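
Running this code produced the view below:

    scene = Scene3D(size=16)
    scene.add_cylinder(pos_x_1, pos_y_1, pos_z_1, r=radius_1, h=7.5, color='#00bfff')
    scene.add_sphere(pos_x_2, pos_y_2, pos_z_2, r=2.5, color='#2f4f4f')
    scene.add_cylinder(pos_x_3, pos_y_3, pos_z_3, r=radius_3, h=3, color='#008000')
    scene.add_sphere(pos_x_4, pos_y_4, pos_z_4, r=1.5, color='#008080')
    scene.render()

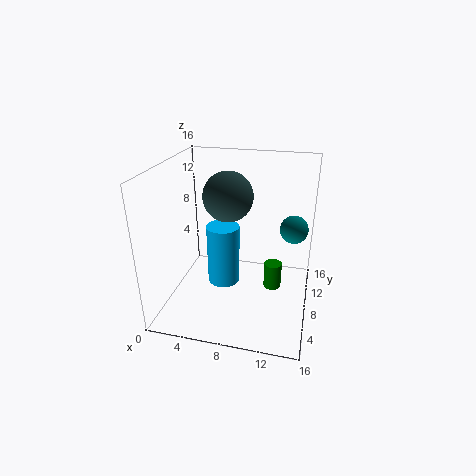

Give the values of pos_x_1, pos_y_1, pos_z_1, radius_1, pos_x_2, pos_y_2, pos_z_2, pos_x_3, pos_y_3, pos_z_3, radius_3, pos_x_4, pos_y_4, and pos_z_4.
pos_x_1 = 5.5
pos_y_1 = 10.5
pos_z_1 = 0.5
radius_1 = 2
pos_x_2 = 7.5
pos_y_2 = 6
pos_z_2 = 13.5
pos_x_3 = 12
pos_y_3 = 8.5
pos_z_3 = 2
radius_3 = 1
pos_x_4 = 14
pos_y_4 = 8.5
pos_z_4 = 9.5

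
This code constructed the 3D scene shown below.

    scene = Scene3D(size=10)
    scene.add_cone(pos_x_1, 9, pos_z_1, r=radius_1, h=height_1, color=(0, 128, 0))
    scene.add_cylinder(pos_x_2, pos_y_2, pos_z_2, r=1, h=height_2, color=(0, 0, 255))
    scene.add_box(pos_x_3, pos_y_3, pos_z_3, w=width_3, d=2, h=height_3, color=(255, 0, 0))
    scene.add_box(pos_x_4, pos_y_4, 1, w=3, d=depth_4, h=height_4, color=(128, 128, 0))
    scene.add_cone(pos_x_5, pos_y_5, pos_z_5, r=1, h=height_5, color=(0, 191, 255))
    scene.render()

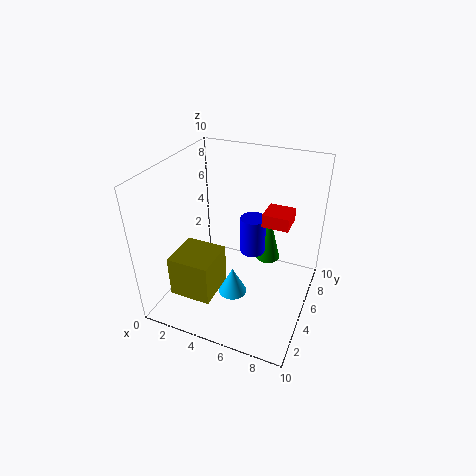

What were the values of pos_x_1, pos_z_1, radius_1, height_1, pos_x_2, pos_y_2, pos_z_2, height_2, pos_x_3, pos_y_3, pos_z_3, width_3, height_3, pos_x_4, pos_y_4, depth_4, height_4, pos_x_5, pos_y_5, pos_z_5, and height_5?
pos_x_1 = 6, pos_z_1 = 1, radius_1 = 1, height_1 = 4, pos_x_2 = 5, pos_y_2 = 8, pos_z_2 = 2, height_2 = 3, pos_x_3 = 6, pos_y_3 = 7, pos_z_3 = 5, width_3 = 2, height_3 = 1, pos_x_4 = 1, pos_y_4 = 2, depth_4 = 3, height_4 = 3, pos_x_5 = 5, pos_y_5 = 4, pos_z_5 = 1, height_5 = 2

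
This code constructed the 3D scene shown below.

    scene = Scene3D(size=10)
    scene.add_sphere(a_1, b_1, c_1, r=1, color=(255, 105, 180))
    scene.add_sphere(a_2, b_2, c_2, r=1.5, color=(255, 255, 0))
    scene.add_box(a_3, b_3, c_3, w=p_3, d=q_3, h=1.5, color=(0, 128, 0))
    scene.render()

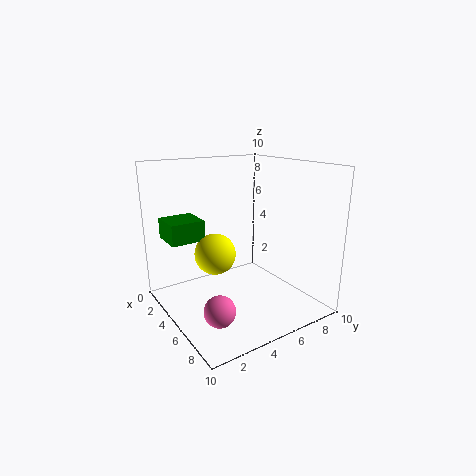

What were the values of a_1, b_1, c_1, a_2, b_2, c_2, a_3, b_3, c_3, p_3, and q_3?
a_1 = 7.5; b_1 = 2; c_1 = 1.5; a_2 = 3.5; b_2 = 4; c_2 = 3.5; a_3 = 0.5; b_3 = 1; c_3 = 4.5; p_3 = 2.5; q_3 = 2.5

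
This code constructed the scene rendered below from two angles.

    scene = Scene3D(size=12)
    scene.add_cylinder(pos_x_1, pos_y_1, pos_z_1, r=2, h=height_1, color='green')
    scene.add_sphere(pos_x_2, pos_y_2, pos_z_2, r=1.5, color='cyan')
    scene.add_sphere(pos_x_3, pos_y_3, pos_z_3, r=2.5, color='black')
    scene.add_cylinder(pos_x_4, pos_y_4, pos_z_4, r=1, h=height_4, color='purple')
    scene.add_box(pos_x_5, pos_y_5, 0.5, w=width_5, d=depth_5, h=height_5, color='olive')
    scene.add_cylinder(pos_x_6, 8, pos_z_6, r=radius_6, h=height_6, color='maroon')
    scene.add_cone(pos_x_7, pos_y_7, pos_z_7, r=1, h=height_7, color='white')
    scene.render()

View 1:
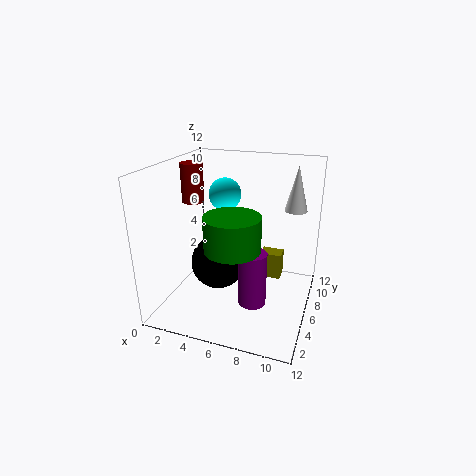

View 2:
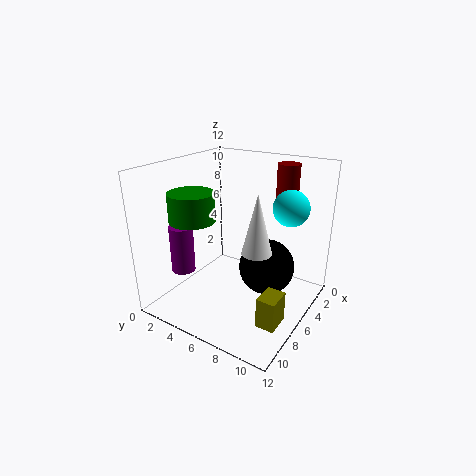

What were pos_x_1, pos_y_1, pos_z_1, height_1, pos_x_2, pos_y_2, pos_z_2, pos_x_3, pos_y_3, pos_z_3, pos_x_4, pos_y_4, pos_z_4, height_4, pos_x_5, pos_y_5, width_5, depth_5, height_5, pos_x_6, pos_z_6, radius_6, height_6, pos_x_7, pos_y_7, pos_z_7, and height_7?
pos_x_1 = 7, pos_y_1 = 2, pos_z_1 = 7, height_1 = 2.5, pos_x_2 = 3.5, pos_y_2 = 9.5, pos_z_2 = 8.5, pos_x_3 = 3.5, pos_y_3 = 7.5, pos_z_3 = 2.5, pos_x_4 = 8.5, pos_y_4 = 2, pos_z_4 = 3, height_4 = 4, pos_x_5 = 7, pos_y_5 = 9.5, width_5 = 2, depth_5 = 1.5, height_5 = 2.5, pos_x_6 = 1, pos_z_6 = 8, radius_6 = 1, height_6 = 3.5, pos_x_7 = 10, pos_y_7 = 10, pos_z_7 = 7.5, height_7 = 4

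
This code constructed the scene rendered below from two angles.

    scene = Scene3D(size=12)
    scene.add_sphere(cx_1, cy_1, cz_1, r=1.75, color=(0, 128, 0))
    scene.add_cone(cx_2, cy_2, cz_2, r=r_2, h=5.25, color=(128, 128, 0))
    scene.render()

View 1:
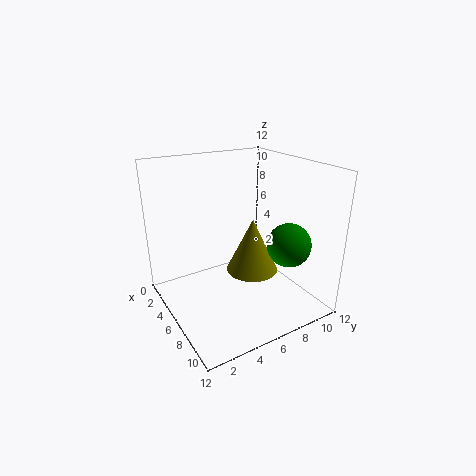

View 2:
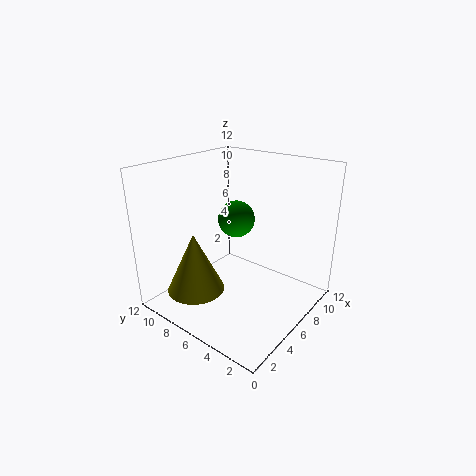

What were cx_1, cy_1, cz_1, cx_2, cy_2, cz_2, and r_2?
cx_1 = 9.25; cy_1 = 8.75; cz_1 = 6; cx_2 = 3.75; cy_2 = 9; cz_2 = 1; r_2 = 2.5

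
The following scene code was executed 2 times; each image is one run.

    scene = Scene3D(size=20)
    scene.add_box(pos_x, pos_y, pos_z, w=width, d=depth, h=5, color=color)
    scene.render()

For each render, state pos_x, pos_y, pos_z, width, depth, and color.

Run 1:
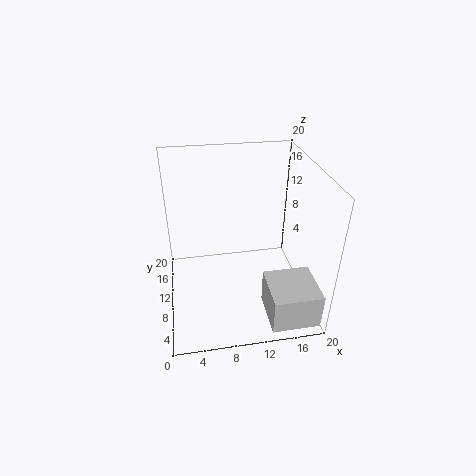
pos_x = 13; pos_y = 0.5; pos_z = 1; width = 6.5; depth = 6.5; color = 'lightgray'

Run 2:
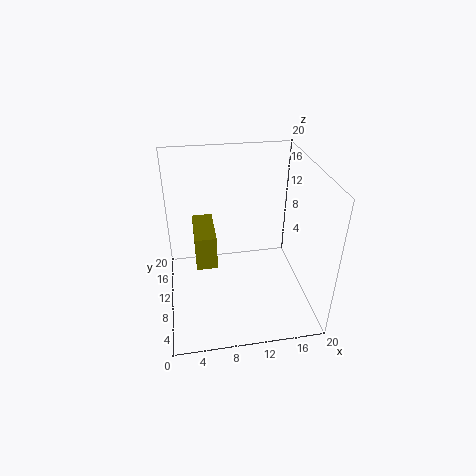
pos_x = 4; pos_y = 9.5; pos_z = 5.5; width = 3; depth = 7; color = 'olive'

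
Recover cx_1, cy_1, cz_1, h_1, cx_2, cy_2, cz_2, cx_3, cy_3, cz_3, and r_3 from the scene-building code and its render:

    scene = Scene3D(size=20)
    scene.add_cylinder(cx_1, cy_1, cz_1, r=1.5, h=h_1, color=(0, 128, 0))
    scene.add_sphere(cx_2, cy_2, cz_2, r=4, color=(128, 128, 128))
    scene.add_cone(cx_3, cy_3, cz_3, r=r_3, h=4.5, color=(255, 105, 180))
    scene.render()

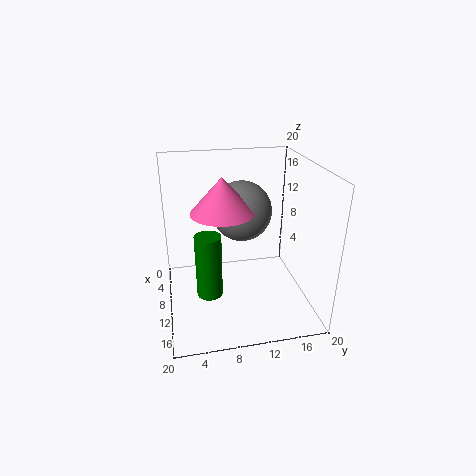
cx_1 = 17.5
cy_1 = 5
cz_1 = 7
h_1 = 7.5
cx_2 = 10
cy_2 = 10.5
cz_2 = 14
cx_3 = 12.5
cy_3 = 7.5
cz_3 = 15
r_3 = 4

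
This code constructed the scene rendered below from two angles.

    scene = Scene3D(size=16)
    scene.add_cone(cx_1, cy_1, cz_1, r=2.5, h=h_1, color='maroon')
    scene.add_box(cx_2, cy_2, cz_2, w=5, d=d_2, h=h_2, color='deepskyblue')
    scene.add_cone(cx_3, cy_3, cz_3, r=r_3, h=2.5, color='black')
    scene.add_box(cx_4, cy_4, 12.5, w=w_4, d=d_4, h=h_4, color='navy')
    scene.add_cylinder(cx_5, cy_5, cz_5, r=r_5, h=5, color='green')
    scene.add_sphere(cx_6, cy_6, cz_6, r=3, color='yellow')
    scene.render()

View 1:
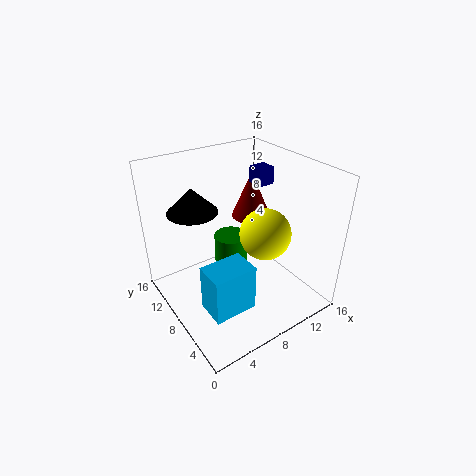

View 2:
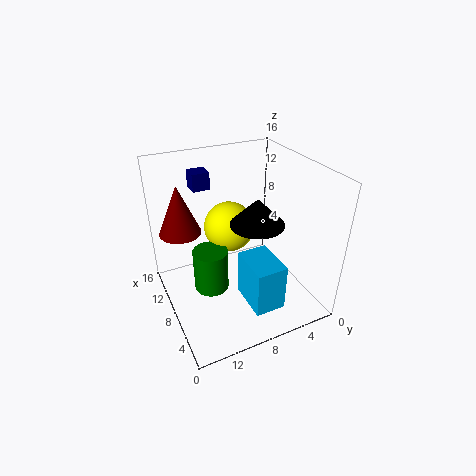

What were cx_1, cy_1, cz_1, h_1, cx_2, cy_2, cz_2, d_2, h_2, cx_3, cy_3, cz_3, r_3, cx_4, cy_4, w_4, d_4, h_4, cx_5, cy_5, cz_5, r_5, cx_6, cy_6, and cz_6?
cx_1 = 13.5, cy_1 = 13, cz_1 = 7, h_1 = 6, cx_2 = 3, cy_2 = 4.5, cz_2 = 0.5, d_2 = 3.5, h_2 = 5.5, cx_3 = 3, cy_3 = 8.5, cz_3 = 12.5, r_3 = 2.5, cx_4 = 12, cy_4 = 9.5, w_4 = 2, d_4 = 2, h_4 = 2, cx_5 = 9, cy_5 = 11, cz_5 = 1.5, r_5 = 2, cx_6 = 11.5, cy_6 = 7.5, cz_6 = 7.5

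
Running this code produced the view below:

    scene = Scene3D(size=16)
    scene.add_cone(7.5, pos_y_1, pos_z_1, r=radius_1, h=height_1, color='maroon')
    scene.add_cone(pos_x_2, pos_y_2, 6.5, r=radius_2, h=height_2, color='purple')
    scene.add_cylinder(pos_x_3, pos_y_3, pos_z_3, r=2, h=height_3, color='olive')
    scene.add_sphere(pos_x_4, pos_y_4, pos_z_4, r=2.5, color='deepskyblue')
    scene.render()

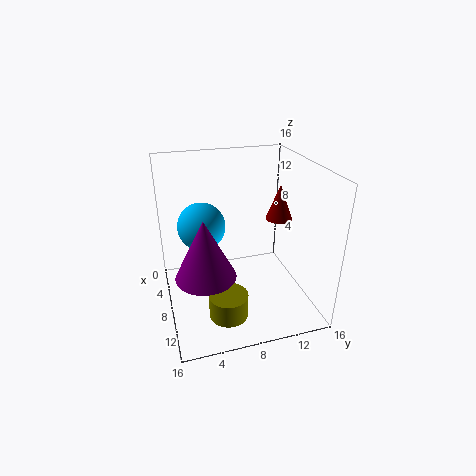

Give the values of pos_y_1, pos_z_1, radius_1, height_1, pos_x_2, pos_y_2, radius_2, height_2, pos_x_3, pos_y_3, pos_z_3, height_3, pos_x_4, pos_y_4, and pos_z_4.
pos_y_1 = 13
pos_z_1 = 9.5
radius_1 = 1.5
height_1 = 4
pos_x_2 = 12
pos_y_2 = 3.5
radius_2 = 3
height_2 = 6
pos_x_3 = 13
pos_y_3 = 5.5
pos_z_3 = 2
height_3 = 2.5
pos_x_4 = 8
pos_y_4 = 4
pos_z_4 = 10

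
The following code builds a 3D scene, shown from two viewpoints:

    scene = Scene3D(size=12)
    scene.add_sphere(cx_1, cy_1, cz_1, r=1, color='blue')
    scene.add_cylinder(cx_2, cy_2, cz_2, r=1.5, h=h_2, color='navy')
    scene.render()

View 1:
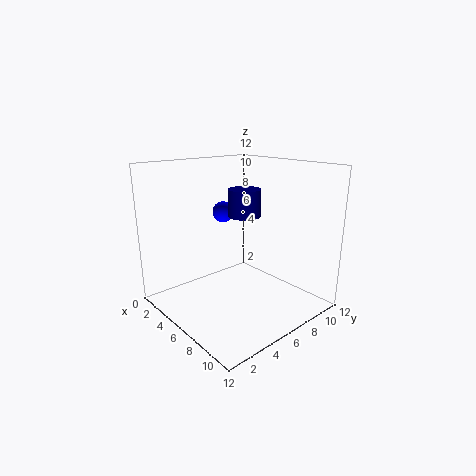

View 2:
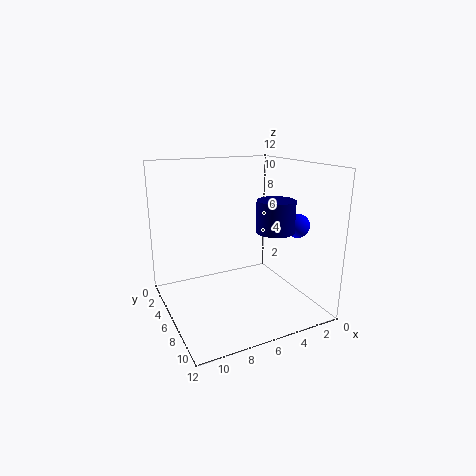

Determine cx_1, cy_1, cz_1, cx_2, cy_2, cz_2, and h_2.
cx_1 = 1.5
cy_1 = 8
cz_1 = 7
cx_2 = 4
cy_2 = 8.5
cz_2 = 7
h_2 = 2.5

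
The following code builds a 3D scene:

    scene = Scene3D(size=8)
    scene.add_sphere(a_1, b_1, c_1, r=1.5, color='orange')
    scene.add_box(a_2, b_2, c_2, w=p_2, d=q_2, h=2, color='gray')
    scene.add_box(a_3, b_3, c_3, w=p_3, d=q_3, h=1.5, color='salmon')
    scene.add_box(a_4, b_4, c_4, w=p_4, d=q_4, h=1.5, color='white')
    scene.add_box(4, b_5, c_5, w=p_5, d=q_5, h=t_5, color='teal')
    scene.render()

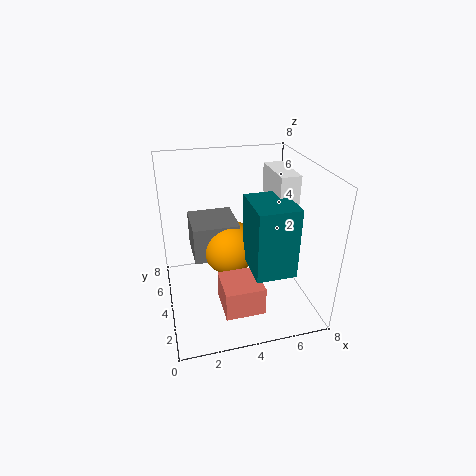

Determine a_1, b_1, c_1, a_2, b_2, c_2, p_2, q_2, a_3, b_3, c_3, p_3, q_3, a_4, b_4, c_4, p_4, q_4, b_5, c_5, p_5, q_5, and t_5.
a_1 = 3.5
b_1 = 4
c_1 = 3.5
a_2 = 1.5
b_2 = 3.5
c_2 = 3
p_2 = 2.5
q_2 = 2.5
a_3 = 2.5
b_3 = 0.5
c_3 = 1.5
p_3 = 2
q_3 = 2
a_4 = 5.5
b_4 = 2
c_4 = 6.5
p_4 = 1
q_4 = 2.5
b_5 = 0.5
c_5 = 3.5
p_5 = 2
q_5 = 2.5
t_5 = 3.5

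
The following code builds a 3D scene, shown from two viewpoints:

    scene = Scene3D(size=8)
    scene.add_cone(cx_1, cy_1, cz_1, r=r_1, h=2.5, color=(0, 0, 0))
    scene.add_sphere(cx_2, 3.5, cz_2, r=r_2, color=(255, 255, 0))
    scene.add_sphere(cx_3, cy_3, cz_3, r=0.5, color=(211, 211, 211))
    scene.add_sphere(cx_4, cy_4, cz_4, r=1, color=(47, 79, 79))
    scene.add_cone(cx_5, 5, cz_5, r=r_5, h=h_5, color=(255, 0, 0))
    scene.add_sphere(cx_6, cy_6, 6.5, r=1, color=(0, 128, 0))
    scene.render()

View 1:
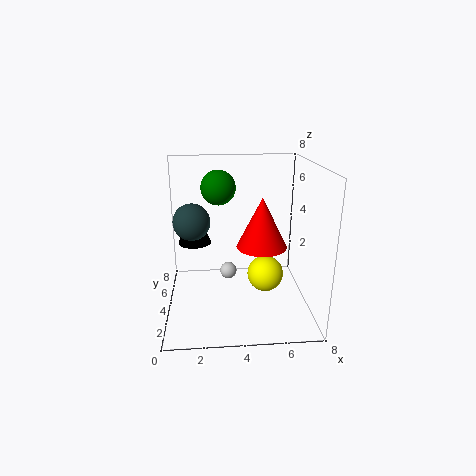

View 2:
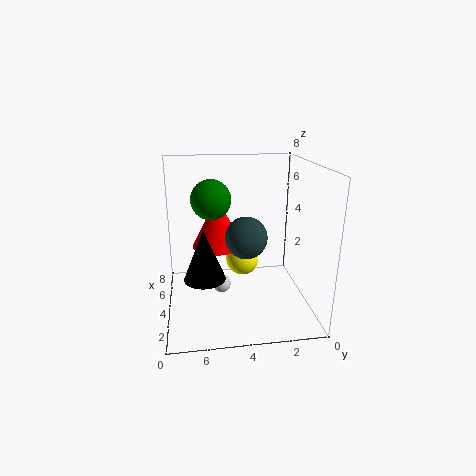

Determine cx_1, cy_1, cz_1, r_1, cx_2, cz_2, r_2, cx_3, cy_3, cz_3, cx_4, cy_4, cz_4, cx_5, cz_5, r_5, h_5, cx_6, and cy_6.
cx_1 = 1.5, cy_1 = 6, cz_1 = 3, r_1 = 1, cx_2 = 5.5, cz_2 = 2, r_2 = 1, cx_3 = 3.5, cy_3 = 5, cz_3 = 1.5, cx_4 = 1.5, cy_4 = 4, cz_4 = 5, cx_5 = 5.5, cz_5 = 3, r_5 = 1.5, h_5 = 3, cx_6 = 3, cy_6 = 5.5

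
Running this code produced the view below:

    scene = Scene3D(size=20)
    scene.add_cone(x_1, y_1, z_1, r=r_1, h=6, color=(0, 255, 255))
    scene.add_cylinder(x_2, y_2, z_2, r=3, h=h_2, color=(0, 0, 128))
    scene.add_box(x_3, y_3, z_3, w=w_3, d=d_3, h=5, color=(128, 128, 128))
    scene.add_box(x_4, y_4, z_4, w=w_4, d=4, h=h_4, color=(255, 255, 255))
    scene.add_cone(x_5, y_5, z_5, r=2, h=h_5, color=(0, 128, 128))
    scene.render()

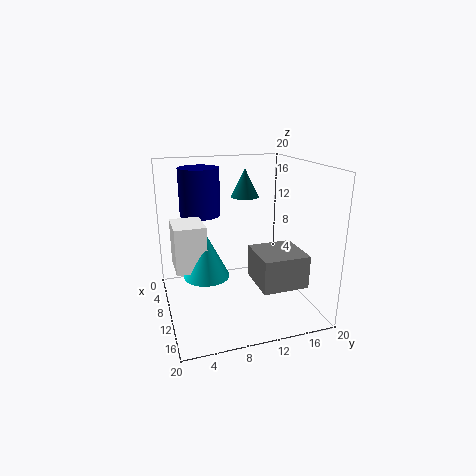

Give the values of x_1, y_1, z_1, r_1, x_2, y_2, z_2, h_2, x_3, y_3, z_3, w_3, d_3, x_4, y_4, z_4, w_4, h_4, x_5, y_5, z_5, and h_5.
x_1 = 12; y_1 = 5; z_1 = 6; r_1 = 3; x_2 = 4; y_2 = 6; z_2 = 12; h_2 = 7; x_3 = 6; y_3 = 13; z_3 = 2; w_3 = 7; d_3 = 7; x_4 = 8; y_4 = 1; z_4 = 7; w_4 = 5; h_4 = 6; x_5 = 7; y_5 = 12; z_5 = 15; h_5 = 4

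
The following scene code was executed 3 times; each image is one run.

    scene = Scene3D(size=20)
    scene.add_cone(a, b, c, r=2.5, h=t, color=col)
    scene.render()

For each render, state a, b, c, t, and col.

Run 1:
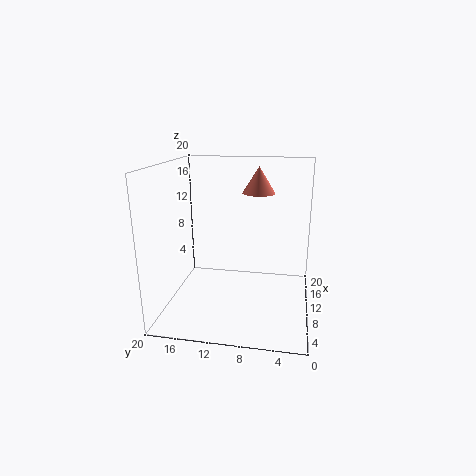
a = 16.5
b = 8
c = 15
t = 4
col = 'salmon'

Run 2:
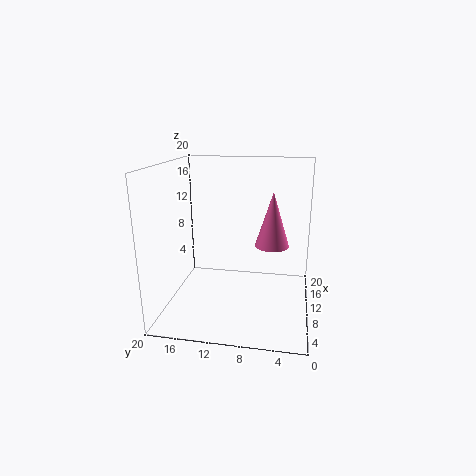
a = 13
b = 5.5
c = 8
t = 8
col = 'hotpink'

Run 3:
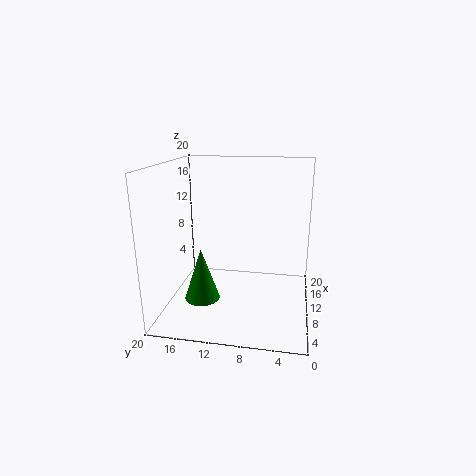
a = 8.5
b = 15
c = 1
t = 7.5
col = 'green'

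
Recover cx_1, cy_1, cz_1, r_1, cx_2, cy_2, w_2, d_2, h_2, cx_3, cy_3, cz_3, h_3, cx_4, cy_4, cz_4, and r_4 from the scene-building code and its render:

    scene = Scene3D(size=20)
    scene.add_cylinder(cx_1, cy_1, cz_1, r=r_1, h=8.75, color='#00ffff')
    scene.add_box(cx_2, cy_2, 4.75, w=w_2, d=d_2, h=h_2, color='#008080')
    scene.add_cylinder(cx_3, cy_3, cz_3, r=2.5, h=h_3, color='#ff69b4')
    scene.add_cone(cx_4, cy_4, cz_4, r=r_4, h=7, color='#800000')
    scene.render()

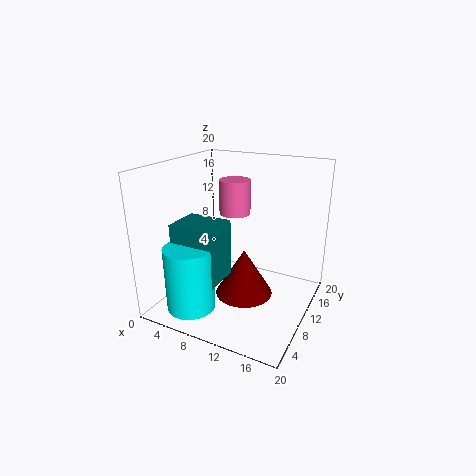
cx_1 = 6; cy_1 = 3.75; cz_1 = 1.5; r_1 = 3.25; cx_2 = 3; cy_2 = 4; w_2 = 6.25; d_2 = 5.25; h_2 = 8; cx_3 = 5.75; cy_3 = 17.25; cz_3 = 10.75; h_3 = 5.5; cx_4 = 10.25; cy_4 = 11.5; cz_4 = 0.5; r_4 = 4.25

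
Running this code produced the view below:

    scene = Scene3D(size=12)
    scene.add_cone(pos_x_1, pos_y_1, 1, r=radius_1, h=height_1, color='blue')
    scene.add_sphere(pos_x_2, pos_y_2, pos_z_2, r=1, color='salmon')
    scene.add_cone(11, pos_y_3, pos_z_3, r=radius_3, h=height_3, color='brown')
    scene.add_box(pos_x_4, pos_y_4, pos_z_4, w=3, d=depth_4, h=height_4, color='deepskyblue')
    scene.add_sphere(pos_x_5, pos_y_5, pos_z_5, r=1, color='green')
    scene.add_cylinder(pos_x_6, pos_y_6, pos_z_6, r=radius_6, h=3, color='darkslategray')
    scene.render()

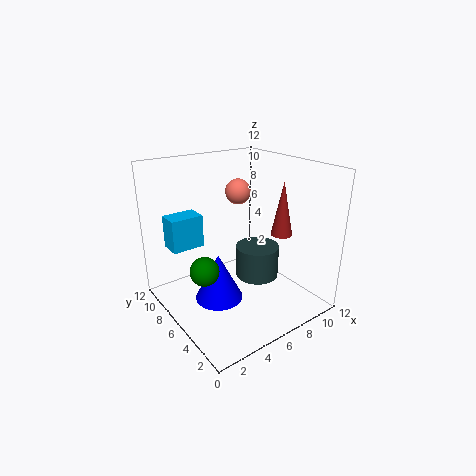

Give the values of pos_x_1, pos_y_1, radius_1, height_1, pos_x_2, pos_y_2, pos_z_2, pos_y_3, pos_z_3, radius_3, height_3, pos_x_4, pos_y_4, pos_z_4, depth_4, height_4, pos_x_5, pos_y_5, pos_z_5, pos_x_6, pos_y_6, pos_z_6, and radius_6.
pos_x_1 = 4
pos_y_1 = 6
radius_1 = 2
height_1 = 4
pos_x_2 = 6
pos_y_2 = 6
pos_z_2 = 10
pos_y_3 = 6
pos_z_3 = 5
radius_3 = 1
height_3 = 5
pos_x_4 = 2
pos_y_4 = 10
pos_z_4 = 4
depth_4 = 2
height_4 = 3
pos_x_5 = 1
pos_y_5 = 3
pos_z_5 = 6
pos_x_6 = 9
pos_y_6 = 7
pos_z_6 = 1
radius_6 = 2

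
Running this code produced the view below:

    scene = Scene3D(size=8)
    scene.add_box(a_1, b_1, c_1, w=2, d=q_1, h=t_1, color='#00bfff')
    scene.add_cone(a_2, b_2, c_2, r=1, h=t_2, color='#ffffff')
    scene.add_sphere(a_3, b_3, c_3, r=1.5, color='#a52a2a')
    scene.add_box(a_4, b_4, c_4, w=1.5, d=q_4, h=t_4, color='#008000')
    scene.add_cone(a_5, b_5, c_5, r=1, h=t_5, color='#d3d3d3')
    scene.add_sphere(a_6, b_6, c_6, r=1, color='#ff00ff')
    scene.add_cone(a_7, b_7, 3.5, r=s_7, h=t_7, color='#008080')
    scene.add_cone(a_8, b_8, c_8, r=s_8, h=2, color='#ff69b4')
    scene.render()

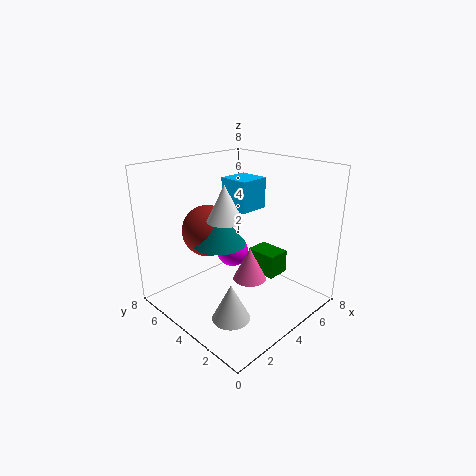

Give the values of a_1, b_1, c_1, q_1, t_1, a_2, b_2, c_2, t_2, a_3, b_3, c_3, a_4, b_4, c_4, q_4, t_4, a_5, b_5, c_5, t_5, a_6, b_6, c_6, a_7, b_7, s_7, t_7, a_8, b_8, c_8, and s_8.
a_1 = 6; b_1 = 5.5; c_1 = 4.5; q_1 = 2; t_1 = 2; a_2 = 3.5; b_2 = 4.5; c_2 = 5; t_2 = 2; a_3 = 3.5; b_3 = 6; c_3 = 4; a_4 = 6.5; b_4 = 3.5; c_4 = 0.5; q_4 = 2; t_4 = 1.5; a_5 = 2; b_5 = 2.5; c_5 = 0.5; t_5 = 2; a_6 = 5.5; b_6 = 6; c_6 = 2; a_7 = 3.5; b_7 = 5; s_7 = 1.5; t_7 = 2; a_8 = 5; b_8 = 4; c_8 = 1; s_8 = 1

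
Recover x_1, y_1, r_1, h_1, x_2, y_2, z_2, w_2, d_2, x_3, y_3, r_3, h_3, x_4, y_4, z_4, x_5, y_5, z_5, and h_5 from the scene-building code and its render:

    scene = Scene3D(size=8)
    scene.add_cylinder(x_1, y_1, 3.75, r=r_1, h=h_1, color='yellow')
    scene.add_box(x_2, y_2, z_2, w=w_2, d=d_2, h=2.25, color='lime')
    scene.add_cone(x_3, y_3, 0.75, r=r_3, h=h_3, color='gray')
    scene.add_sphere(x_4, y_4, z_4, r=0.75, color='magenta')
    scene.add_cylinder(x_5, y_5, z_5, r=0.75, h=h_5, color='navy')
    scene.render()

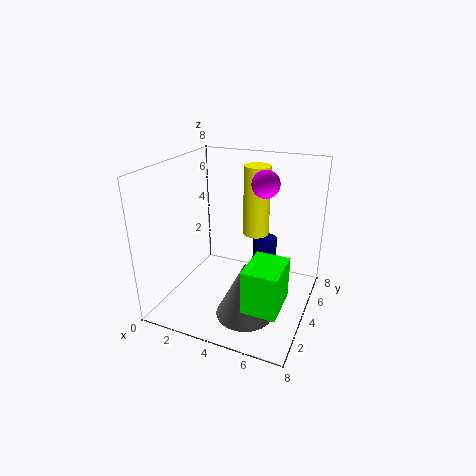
x_1 = 4.5; y_1 = 5.5; r_1 = 0.75; h_1 = 4; x_2 = 5.5; y_2 = 0.75; z_2 = 1.75; w_2 = 1.75; d_2 = 2.25; x_3 = 5.25; y_3 = 2; r_3 = 1.5; h_3 = 3; x_4 = 5.25; y_4 = 4.75; z_4 = 7; x_5 = 4.75; y_5 = 6.5; z_5 = 1.25; h_5 = 1.75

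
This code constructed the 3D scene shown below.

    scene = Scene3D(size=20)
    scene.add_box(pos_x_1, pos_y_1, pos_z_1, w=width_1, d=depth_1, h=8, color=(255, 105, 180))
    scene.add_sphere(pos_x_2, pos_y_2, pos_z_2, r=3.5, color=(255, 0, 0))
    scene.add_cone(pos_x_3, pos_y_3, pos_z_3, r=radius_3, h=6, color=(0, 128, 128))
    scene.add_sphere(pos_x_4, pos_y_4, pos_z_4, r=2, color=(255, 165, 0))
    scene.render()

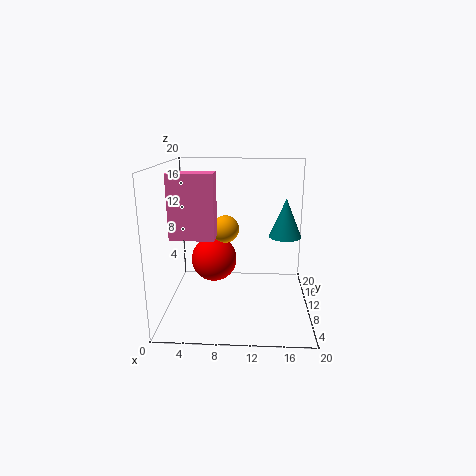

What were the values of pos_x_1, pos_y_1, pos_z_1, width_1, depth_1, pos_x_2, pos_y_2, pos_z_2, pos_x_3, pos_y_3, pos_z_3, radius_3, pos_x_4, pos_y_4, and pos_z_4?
pos_x_1 = 2, pos_y_1 = 4, pos_z_1 = 11.5, width_1 = 5.5, depth_1 = 3, pos_x_2 = 6, pos_y_2 = 14.5, pos_z_2 = 5, pos_x_3 = 17, pos_y_3 = 15.5, pos_z_3 = 8.5, radius_3 = 2.5, pos_x_4 = 8, pos_y_4 = 12.5, pos_z_4 = 10.5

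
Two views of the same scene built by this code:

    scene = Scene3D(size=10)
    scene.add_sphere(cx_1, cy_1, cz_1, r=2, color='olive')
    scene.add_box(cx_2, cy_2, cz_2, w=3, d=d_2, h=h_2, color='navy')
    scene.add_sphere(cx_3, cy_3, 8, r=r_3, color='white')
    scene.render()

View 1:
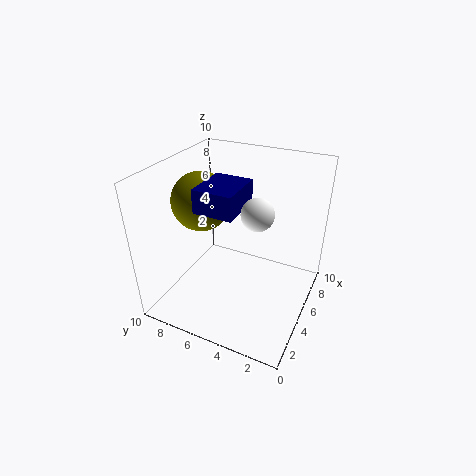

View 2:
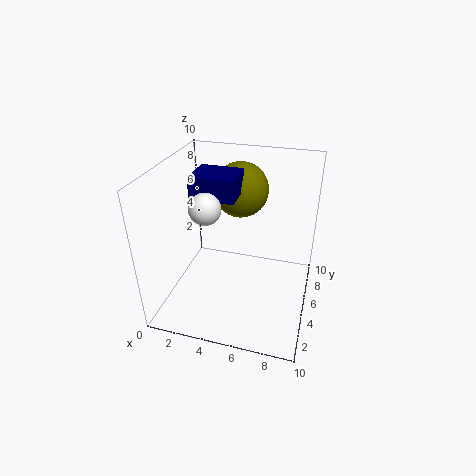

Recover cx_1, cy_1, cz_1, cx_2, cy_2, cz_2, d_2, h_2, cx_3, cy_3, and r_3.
cx_1 = 4.5, cy_1 = 7.5, cz_1 = 7.5, cx_2 = 2, cy_2 = 4, cz_2 = 8, d_2 = 2.5, h_2 = 1.5, cx_3 = 3.5, cy_3 = 3, r_3 = 1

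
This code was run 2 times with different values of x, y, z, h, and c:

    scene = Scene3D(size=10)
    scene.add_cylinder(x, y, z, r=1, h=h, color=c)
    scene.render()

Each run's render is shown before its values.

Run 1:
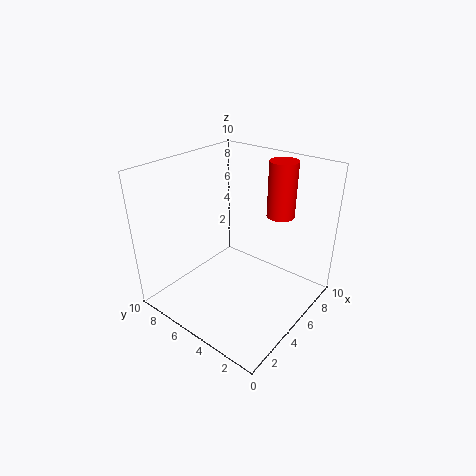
x = 8
y = 3.5
z = 6
h = 4
c = 'red'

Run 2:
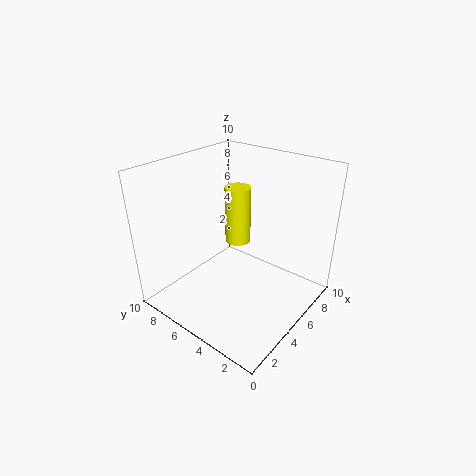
x = 7.5
y = 7
z = 3
h = 4.5
c = 'yellow'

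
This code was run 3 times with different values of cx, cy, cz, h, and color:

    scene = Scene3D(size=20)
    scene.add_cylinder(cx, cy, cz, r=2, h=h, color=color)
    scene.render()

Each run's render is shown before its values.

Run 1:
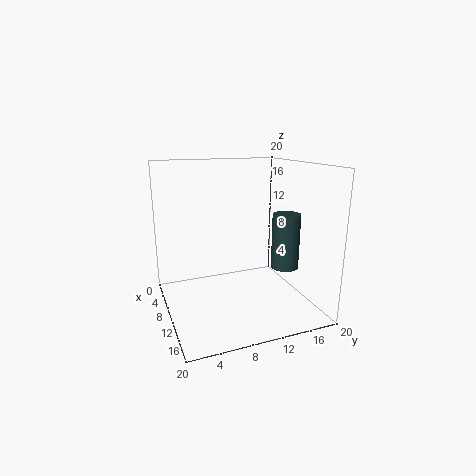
cx = 11, cy = 17, cz = 5, h = 8, color = 'darkslategray'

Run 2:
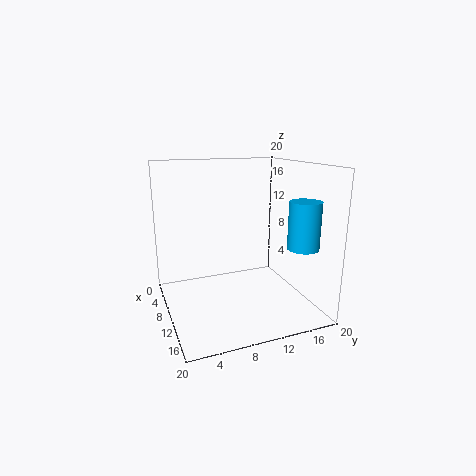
cx = 17, cy = 16, cz = 10, h = 6, color = 'deepskyblue'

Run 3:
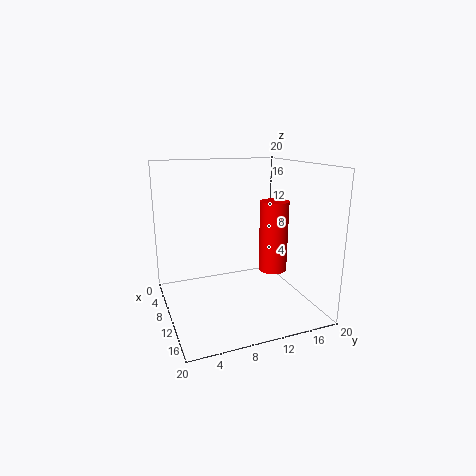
cx = 11, cy = 15, cz = 5, h = 10, color = 'red'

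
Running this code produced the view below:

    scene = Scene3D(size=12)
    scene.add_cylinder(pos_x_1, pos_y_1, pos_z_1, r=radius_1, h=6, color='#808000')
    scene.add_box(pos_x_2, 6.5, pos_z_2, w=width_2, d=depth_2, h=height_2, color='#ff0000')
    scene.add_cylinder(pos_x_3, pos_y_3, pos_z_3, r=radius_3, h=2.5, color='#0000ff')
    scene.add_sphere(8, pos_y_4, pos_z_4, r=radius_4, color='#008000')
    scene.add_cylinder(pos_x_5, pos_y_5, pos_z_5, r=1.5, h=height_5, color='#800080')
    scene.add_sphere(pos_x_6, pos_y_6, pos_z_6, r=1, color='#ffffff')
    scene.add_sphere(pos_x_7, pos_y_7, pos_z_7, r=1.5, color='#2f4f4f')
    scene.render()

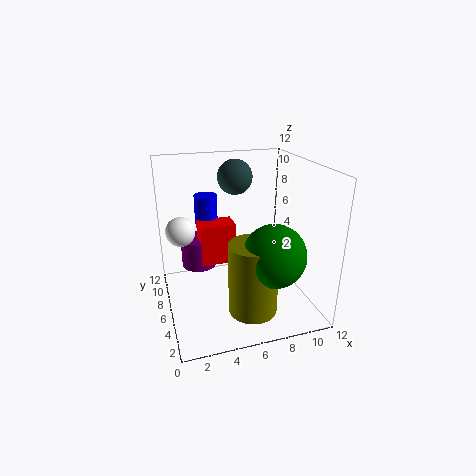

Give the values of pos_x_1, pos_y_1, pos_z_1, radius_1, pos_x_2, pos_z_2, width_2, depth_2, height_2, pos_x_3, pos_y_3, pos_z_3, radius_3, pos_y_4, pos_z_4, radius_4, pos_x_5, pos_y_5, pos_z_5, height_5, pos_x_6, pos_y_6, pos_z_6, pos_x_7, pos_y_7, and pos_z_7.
pos_x_1 = 6.5
pos_y_1 = 3.5
pos_z_1 = 0.5
radius_1 = 2
pos_x_2 = 3
pos_z_2 = 3.5
width_2 = 3
depth_2 = 2
height_2 = 3.5
pos_x_3 = 4
pos_y_3 = 9
pos_z_3 = 6.5
radius_3 = 1
pos_y_4 = 3
pos_z_4 = 5.5
radius_4 = 2.5
pos_x_5 = 3
pos_y_5 = 8
pos_z_5 = 3
height_5 = 2.5
pos_x_6 = 1
pos_y_6 = 3
pos_z_6 = 8.5
pos_x_7 = 6.5
pos_y_7 = 8.5
pos_z_7 = 10.5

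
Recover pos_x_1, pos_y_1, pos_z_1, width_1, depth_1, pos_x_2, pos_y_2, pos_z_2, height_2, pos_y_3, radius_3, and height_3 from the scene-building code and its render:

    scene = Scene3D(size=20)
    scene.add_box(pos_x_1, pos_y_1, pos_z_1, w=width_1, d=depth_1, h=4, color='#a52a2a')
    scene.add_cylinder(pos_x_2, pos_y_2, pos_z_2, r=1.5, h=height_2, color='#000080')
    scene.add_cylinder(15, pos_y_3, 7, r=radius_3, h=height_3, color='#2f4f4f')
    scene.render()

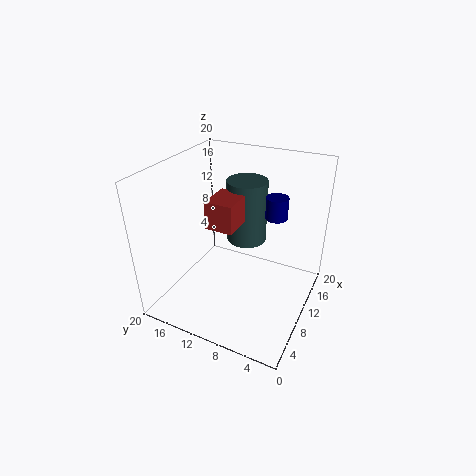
pos_x_1 = 8; pos_y_1 = 10; pos_z_1 = 11.5; width_1 = 5; depth_1 = 4; pos_x_2 = 12.5; pos_y_2 = 5.5; pos_z_2 = 13; height_2 = 3; pos_y_3 = 11; radius_3 = 3; height_3 = 9.5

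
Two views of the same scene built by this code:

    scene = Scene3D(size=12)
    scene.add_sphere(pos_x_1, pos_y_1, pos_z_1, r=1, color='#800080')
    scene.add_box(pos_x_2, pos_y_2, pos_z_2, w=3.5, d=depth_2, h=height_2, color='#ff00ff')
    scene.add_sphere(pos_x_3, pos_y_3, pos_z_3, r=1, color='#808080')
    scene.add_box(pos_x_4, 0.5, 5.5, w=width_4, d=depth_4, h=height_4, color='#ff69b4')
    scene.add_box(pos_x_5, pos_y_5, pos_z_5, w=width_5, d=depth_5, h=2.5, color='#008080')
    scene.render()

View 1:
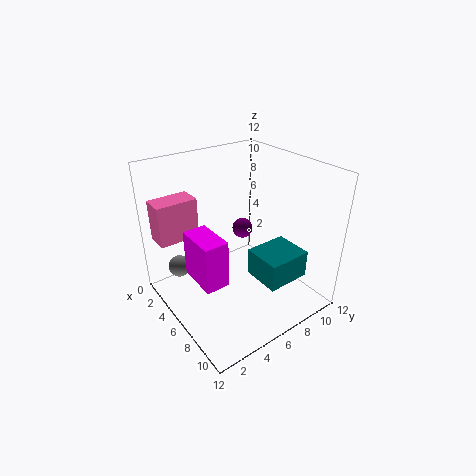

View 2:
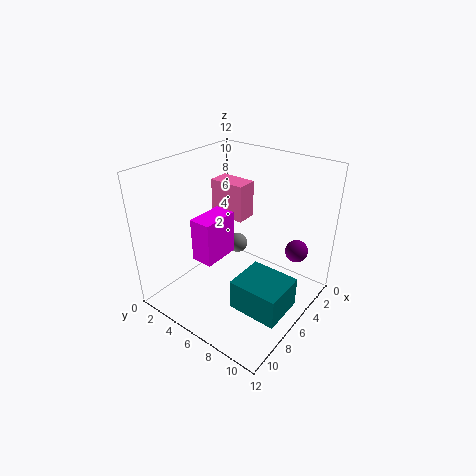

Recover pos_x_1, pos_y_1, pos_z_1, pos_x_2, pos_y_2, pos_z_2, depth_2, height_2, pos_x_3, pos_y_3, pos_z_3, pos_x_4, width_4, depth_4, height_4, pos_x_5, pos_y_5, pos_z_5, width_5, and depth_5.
pos_x_1 = 2
pos_y_1 = 9.5
pos_z_1 = 4
pos_x_2 = 4
pos_y_2 = 2
pos_z_2 = 3
depth_2 = 2
height_2 = 4
pos_x_3 = 1.5
pos_y_3 = 2.5
pos_z_3 = 2
pos_x_4 = 1
width_4 = 2
depth_4 = 3.5
height_4 = 3.5
pos_x_5 = 5.5
pos_y_5 = 7.5
pos_z_5 = 1.5
width_5 = 3.5
depth_5 = 4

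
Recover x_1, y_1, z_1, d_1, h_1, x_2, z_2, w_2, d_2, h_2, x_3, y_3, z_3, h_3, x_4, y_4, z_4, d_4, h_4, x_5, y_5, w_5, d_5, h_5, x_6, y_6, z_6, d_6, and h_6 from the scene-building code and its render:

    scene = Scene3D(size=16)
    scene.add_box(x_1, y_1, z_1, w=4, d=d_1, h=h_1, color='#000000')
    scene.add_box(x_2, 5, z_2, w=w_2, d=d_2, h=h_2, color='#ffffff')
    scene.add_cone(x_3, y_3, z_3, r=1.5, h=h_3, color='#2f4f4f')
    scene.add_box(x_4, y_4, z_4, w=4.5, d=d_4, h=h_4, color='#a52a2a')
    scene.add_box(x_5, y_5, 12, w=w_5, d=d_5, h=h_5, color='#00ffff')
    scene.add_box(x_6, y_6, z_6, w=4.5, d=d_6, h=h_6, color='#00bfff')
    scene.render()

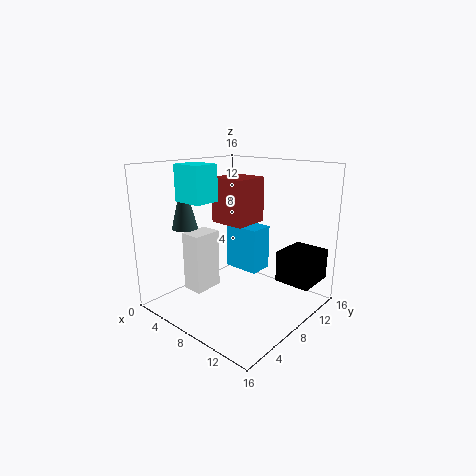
x_1 = 11.5, y_1 = 10.5, z_1 = 3, d_1 = 4.5, h_1 = 3.5, x_2 = 2, z_2 = 1, w_2 = 2.5, d_2 = 3.5, h_2 = 7, x_3 = 2, y_3 = 5.5, z_3 = 8.5, h_3 = 6, x_4 = 2.5, y_4 = 9.5, z_4 = 8.5, d_4 = 4.5, h_4 = 5.5, x_5 = 2.5, y_5 = 4, w_5 = 3.5, d_5 = 3, h_5 = 4, x_6 = 3.5, y_6 = 11, z_6 = 2.5, d_6 = 3, h_6 = 5.5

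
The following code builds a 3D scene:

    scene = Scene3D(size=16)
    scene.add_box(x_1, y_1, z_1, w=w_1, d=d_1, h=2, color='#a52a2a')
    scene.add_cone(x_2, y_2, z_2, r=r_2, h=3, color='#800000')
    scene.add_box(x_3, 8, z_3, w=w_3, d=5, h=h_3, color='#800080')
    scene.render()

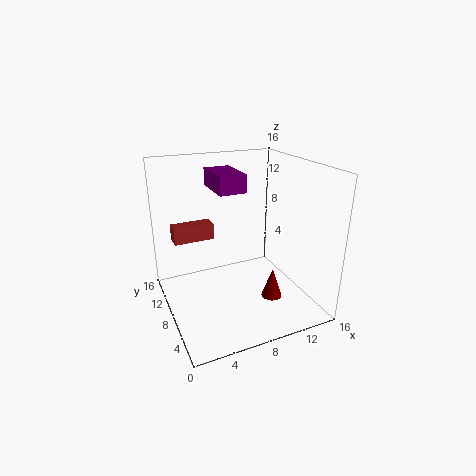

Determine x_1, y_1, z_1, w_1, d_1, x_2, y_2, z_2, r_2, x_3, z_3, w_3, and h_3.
x_1 = 2; y_1 = 13; z_1 = 6; w_1 = 5; d_1 = 2; x_2 = 9; y_2 = 2; z_2 = 4; r_2 = 1; x_3 = 6; z_3 = 13; w_3 = 3; h_3 = 2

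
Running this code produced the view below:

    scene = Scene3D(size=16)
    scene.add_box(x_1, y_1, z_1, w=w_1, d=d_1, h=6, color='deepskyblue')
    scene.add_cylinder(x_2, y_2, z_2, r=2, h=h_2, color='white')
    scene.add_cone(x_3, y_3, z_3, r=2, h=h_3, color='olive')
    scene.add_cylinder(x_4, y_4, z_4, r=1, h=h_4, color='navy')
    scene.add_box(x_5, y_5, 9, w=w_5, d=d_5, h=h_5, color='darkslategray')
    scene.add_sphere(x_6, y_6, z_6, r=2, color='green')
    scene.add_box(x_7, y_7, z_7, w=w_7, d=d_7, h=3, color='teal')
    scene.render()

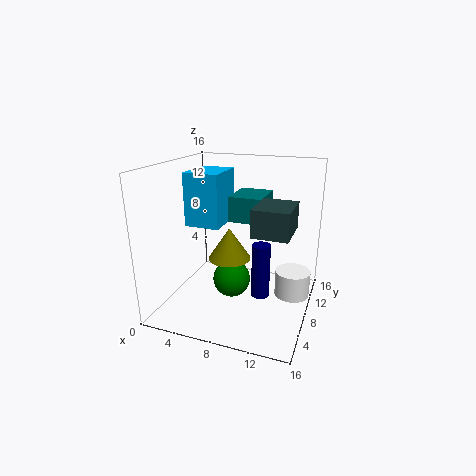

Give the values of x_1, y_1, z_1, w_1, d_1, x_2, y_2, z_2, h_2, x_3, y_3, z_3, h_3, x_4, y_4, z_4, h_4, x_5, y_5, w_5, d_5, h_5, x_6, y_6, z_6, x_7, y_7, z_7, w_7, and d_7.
x_1 = 2
y_1 = 7
z_1 = 9
w_1 = 4
d_1 = 5
x_2 = 14
y_2 = 10
z_2 = 1
h_2 = 3
x_3 = 9
y_3 = 3
z_3 = 8
h_3 = 3
x_4 = 11
y_4 = 7
z_4 = 2
h_4 = 6
x_5 = 10
y_5 = 6
w_5 = 4
d_5 = 5
h_5 = 3
x_6 = 8
y_6 = 6
z_6 = 4
x_7 = 6
y_7 = 10
z_7 = 9
w_7 = 4
d_7 = 5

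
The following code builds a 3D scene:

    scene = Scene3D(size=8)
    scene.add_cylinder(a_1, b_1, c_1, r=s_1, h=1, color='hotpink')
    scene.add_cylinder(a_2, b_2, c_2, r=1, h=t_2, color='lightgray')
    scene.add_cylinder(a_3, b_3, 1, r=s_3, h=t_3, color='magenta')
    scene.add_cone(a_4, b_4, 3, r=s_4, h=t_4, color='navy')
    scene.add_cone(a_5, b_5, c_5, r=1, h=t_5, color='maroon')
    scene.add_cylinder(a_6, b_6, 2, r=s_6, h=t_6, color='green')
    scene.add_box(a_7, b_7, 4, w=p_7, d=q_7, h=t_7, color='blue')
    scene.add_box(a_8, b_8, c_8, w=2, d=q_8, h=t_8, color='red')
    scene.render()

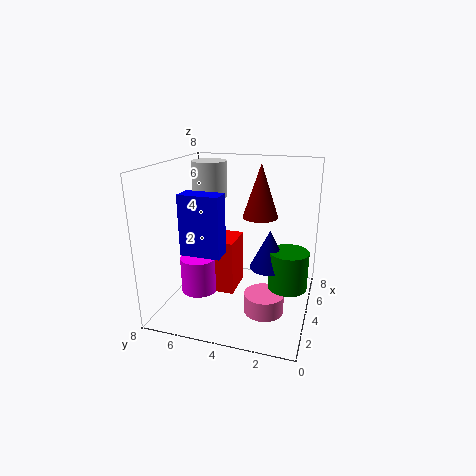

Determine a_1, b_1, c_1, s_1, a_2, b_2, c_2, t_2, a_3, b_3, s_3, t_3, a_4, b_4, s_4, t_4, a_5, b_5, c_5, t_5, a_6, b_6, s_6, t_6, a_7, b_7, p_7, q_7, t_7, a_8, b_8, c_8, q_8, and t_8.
a_1 = 2, b_1 = 2, c_1 = 1, s_1 = 1, a_2 = 5, b_2 = 6, c_2 = 6, t_2 = 2, a_3 = 3, b_3 = 6, s_3 = 1, t_3 = 2, a_4 = 3, b_4 = 2, s_4 = 1, t_4 = 2, a_5 = 5, b_5 = 3, c_5 = 5, t_5 = 3, a_6 = 3, b_6 = 1, s_6 = 1, t_6 = 2, a_7 = 1, b_7 = 4, p_7 = 1, q_7 = 2, t_7 = 3, a_8 = 3, b_8 = 4, c_8 = 1, q_8 = 2, t_8 = 3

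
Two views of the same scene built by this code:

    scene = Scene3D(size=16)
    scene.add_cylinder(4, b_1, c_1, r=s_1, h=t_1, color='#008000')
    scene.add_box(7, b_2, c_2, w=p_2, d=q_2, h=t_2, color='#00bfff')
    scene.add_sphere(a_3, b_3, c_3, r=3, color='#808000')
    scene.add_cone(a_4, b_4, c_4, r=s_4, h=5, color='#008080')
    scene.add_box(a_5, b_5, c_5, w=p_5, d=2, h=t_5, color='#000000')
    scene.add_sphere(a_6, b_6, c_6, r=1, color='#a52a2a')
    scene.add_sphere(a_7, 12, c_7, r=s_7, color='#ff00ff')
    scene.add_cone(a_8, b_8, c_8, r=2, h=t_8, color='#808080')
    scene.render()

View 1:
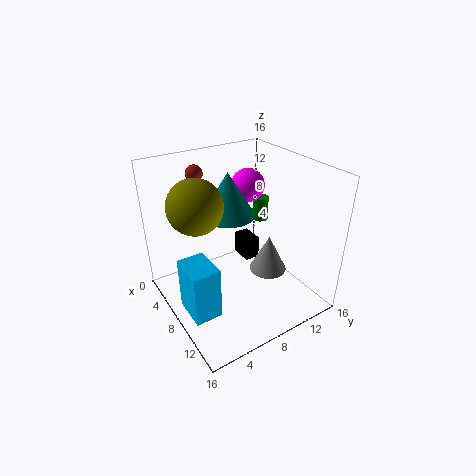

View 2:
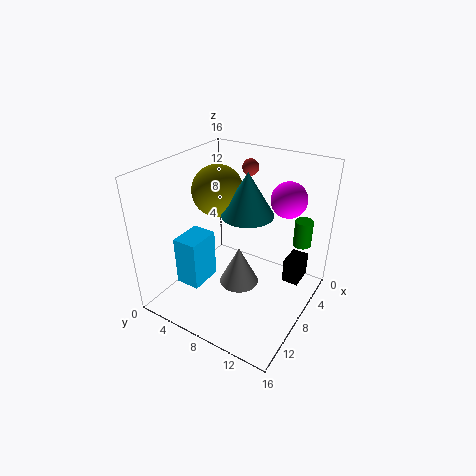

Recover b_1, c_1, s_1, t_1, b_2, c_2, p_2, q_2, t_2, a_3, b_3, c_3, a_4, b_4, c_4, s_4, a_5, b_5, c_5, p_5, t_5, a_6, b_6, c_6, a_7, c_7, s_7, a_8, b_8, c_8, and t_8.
b_1 = 14
c_1 = 7
s_1 = 1
t_1 = 3
b_2 = 1
c_2 = 1
p_2 = 4
q_2 = 3
t_2 = 6
a_3 = 6
b_3 = 4
c_3 = 12
a_4 = 6
b_4 = 8
c_4 = 10
s_4 = 3
a_5 = 1
b_5 = 12
c_5 = 1
p_5 = 3
t_5 = 3
a_6 = 2
b_6 = 6
c_6 = 14
a_7 = 4
c_7 = 12
s_7 = 2
a_8 = 11
b_8 = 10
c_8 = 5
t_8 = 4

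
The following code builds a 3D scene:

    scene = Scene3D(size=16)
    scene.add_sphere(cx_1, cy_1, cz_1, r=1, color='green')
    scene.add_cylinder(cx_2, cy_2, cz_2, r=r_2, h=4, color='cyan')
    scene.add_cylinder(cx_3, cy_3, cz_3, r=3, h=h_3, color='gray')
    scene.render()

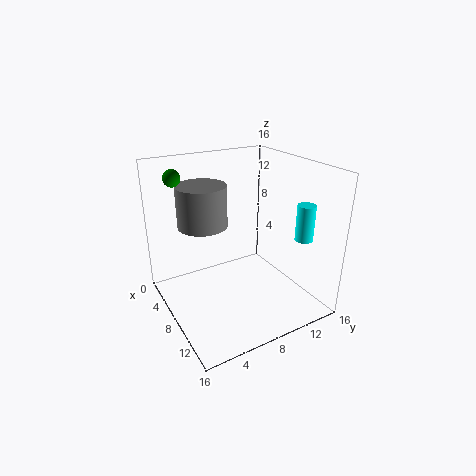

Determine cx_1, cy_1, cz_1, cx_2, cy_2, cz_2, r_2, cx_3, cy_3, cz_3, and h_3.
cx_1 = 2; cy_1 = 3; cz_1 = 14; cx_2 = 12; cy_2 = 14; cz_2 = 8; r_2 = 1; cx_3 = 3; cy_3 = 6; cz_3 = 8; h_3 = 5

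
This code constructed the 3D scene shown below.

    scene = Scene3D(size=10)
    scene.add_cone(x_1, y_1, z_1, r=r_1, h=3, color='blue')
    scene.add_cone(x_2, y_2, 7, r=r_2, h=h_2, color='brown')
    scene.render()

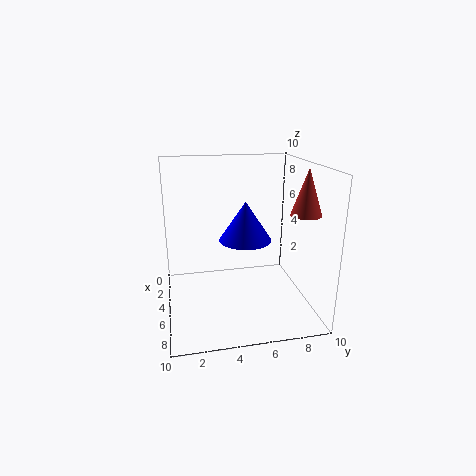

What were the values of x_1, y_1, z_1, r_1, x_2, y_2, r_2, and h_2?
x_1 = 3, y_1 = 6, z_1 = 4, r_1 = 2, x_2 = 7, y_2 = 9, r_2 = 1, h_2 = 3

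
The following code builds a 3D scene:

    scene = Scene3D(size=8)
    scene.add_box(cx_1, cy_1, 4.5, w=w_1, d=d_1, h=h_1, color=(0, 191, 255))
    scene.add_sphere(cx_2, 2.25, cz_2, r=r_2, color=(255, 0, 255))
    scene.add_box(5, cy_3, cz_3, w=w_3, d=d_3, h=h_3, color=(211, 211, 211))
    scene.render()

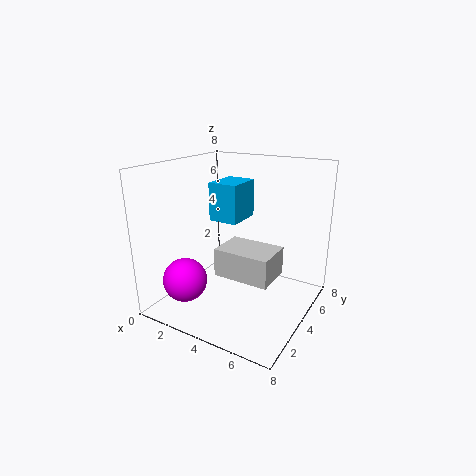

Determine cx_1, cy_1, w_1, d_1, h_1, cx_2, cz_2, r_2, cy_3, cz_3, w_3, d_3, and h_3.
cx_1 = 1.75; cy_1 = 4.5; w_1 = 1.75; d_1 = 2.25; h_1 = 2.25; cx_2 = 1.5; cz_2 = 1.5; r_2 = 1.25; cy_3 = 0.25; cz_3 = 3.75; w_3 = 2.5; d_3 = 1.75; h_3 = 1.25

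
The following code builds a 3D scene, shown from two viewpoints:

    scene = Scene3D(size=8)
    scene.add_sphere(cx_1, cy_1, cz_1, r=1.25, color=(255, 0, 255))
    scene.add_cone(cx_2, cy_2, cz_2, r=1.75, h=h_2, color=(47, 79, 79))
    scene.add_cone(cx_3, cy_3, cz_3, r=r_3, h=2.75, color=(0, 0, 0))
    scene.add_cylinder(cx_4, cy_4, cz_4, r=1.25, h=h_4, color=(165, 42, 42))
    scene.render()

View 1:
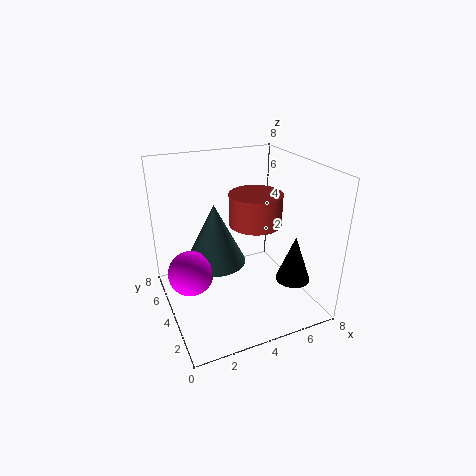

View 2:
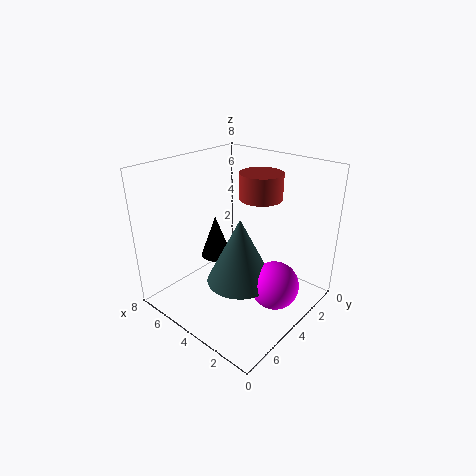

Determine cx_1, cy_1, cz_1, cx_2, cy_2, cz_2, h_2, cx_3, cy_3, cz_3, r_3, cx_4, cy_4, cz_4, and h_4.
cx_1 = 1.25
cy_1 = 4.25
cz_1 = 2.25
cx_2 = 3
cy_2 = 5
cz_2 = 2.25
h_2 = 3.5
cx_3 = 7
cy_3 = 2.75
cz_3 = 1.25
r_3 = 1
cx_4 = 4
cy_4 = 2
cz_4 = 5.75
h_4 = 1.5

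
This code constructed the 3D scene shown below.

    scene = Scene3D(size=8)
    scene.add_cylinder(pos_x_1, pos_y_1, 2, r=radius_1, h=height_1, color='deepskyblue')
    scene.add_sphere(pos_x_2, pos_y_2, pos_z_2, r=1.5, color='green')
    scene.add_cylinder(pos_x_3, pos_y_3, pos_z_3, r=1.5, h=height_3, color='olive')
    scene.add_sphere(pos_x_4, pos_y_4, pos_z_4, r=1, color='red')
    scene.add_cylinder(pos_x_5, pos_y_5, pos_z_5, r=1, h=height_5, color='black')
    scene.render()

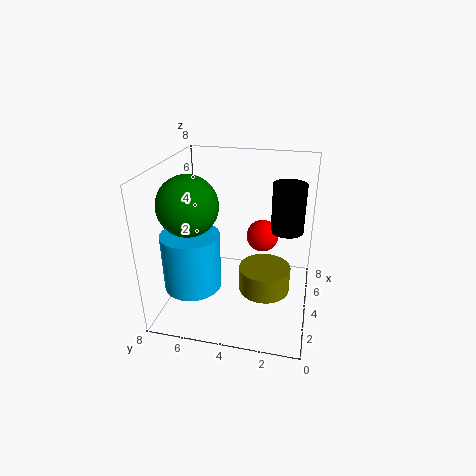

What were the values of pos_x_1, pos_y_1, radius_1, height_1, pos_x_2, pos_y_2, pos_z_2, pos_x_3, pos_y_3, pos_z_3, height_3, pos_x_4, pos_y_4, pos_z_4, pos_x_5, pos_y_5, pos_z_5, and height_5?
pos_x_1 = 2, pos_y_1 = 6, radius_1 = 1.5, height_1 = 3, pos_x_2 = 2, pos_y_2 = 6, pos_z_2 = 6.5, pos_x_3 = 4.5, pos_y_3 = 2.5, pos_z_3 = 0.5, height_3 = 1.5, pos_x_4 = 6.5, pos_y_4 = 3, pos_z_4 = 3, pos_x_5 = 6.5, pos_y_5 = 1.5, pos_z_5 = 3.5, height_5 = 3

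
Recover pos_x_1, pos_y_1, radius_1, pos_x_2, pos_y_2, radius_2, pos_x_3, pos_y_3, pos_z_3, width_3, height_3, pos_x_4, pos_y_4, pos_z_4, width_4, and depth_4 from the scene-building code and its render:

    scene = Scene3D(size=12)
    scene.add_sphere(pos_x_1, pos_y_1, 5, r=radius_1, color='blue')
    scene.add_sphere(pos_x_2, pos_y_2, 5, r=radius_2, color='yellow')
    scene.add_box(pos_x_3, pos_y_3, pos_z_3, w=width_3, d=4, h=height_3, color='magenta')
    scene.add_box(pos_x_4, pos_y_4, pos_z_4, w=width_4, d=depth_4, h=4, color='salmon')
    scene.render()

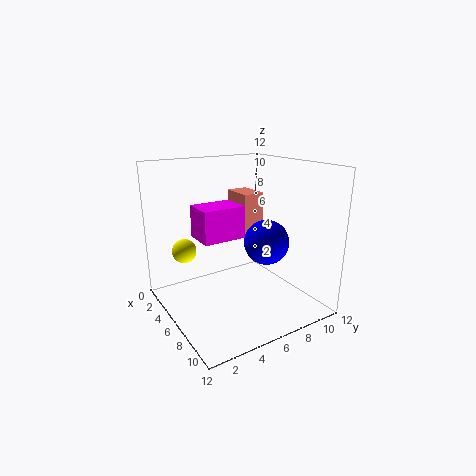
pos_x_1 = 6
pos_y_1 = 9
radius_1 = 2
pos_x_2 = 4
pos_y_2 = 2
radius_2 = 1
pos_x_3 = 1
pos_y_3 = 4
pos_z_3 = 5
width_3 = 3
height_3 = 3
pos_x_4 = 1
pos_y_4 = 8
pos_z_4 = 5
width_4 = 3
depth_4 = 2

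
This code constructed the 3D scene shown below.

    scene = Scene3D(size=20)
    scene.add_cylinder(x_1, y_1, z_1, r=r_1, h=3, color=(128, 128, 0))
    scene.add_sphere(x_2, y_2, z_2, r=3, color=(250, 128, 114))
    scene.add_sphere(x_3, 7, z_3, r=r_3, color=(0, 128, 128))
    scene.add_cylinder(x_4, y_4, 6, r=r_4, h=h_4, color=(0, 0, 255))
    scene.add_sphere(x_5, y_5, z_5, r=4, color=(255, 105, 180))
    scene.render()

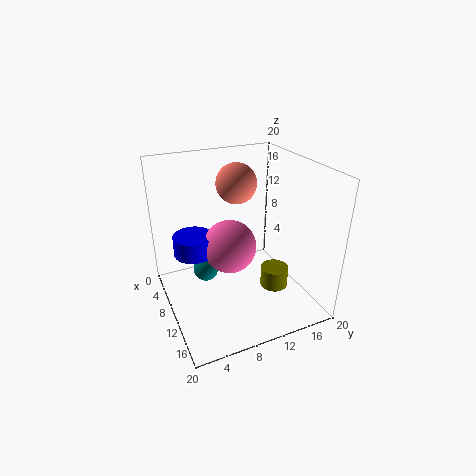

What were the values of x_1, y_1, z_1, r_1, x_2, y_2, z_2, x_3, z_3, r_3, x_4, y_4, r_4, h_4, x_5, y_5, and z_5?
x_1 = 12
y_1 = 15
z_1 = 2
r_1 = 2
x_2 = 5
y_2 = 12
z_2 = 16
x_3 = 4
z_3 = 2
r_3 = 2
x_4 = 5
y_4 = 5
r_4 = 3
h_4 = 3
x_5 = 7
y_5 = 10
z_5 = 7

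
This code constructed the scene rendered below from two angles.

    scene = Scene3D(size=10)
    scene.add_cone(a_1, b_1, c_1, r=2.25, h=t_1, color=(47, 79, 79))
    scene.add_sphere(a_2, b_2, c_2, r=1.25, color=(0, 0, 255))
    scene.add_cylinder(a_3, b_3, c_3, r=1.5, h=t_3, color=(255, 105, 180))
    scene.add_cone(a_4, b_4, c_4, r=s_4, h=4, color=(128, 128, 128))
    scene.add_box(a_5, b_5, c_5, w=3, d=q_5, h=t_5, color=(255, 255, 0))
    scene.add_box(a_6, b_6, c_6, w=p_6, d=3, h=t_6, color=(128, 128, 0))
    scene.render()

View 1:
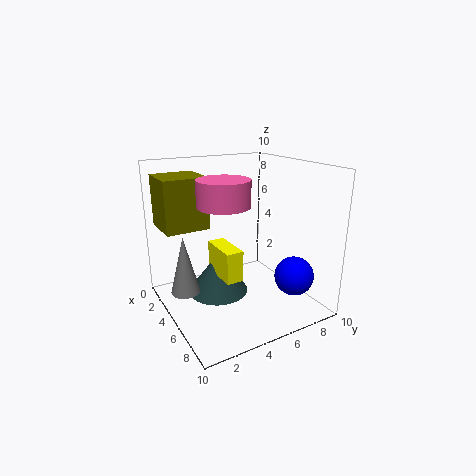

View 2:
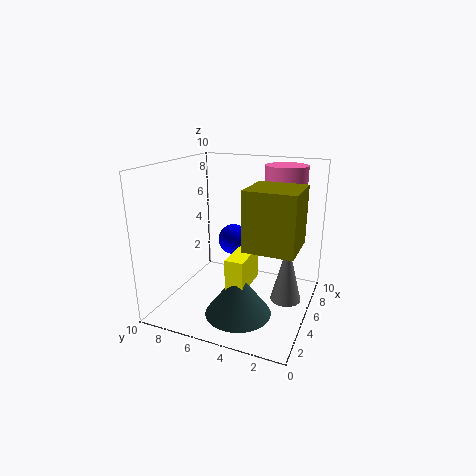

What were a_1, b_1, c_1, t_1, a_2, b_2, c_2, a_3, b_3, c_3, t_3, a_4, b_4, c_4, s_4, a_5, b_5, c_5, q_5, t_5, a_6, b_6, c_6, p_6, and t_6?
a_1 = 3.25; b_1 = 4.25; c_1 = 0.25; t_1 = 3; a_2 = 8.75; b_2 = 7; c_2 = 3.25; a_3 = 7.75; b_3 = 2.5; c_3 = 8.25; t_3 = 1.5; a_4 = 4.25; b_4 = 1.25; c_4 = 1.5; s_4 = 1; a_5 = 2.75; b_5 = 3.75; c_5 = 2; q_5 = 1.25; t_5 = 2.25; a_6 = 1.25; b_6 = 0.25; c_6 = 5.75; p_6 = 3; t_6 = 3.5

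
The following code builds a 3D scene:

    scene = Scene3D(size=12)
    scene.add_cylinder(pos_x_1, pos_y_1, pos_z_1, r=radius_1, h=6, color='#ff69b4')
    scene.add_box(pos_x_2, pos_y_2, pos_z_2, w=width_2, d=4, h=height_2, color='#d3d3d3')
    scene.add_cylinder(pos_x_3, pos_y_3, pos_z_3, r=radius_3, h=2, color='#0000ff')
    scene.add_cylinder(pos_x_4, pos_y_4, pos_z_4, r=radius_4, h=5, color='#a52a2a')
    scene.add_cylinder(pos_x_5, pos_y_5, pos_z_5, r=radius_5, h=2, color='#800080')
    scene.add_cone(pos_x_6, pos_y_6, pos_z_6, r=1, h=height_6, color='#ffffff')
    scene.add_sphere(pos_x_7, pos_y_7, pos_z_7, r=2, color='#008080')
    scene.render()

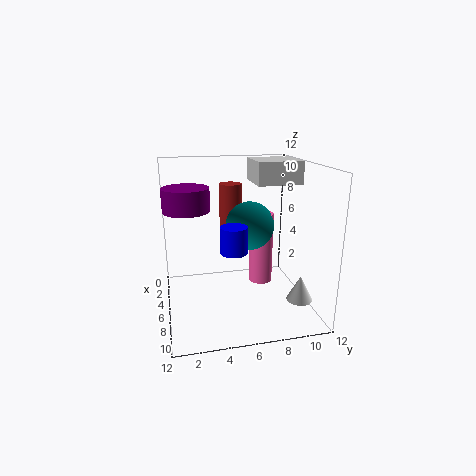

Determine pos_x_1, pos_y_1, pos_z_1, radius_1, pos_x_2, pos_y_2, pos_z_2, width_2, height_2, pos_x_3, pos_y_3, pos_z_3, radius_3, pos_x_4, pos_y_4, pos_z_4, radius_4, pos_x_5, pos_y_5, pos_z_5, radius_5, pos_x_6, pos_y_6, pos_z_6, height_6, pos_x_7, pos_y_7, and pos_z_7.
pos_x_1 = 6; pos_y_1 = 8; pos_z_1 = 2; radius_1 = 1; pos_x_2 = 1; pos_y_2 = 8; pos_z_2 = 10; width_2 = 4; height_2 = 2; pos_x_3 = 9; pos_y_3 = 5; pos_z_3 = 6; radius_3 = 1; pos_x_4 = 3; pos_y_4 = 6; pos_z_4 = 5; radius_4 = 1; pos_x_5 = 4; pos_y_5 = 2; pos_z_5 = 8; radius_5 = 2; pos_x_6 = 10; pos_y_6 = 10; pos_z_6 = 2; height_6 = 2; pos_x_7 = 6; pos_y_7 = 7; pos_z_7 = 7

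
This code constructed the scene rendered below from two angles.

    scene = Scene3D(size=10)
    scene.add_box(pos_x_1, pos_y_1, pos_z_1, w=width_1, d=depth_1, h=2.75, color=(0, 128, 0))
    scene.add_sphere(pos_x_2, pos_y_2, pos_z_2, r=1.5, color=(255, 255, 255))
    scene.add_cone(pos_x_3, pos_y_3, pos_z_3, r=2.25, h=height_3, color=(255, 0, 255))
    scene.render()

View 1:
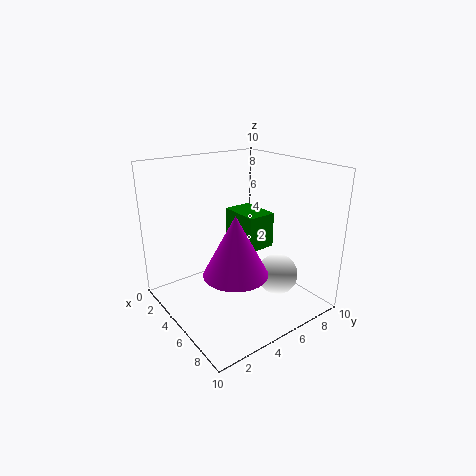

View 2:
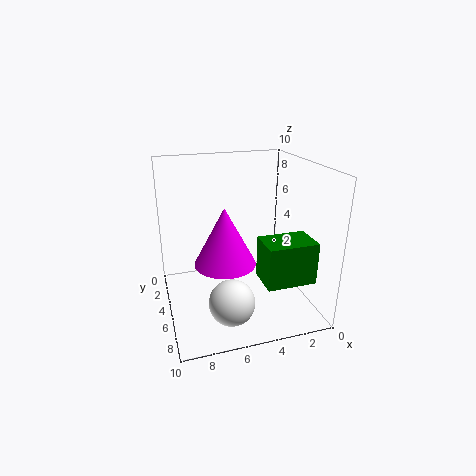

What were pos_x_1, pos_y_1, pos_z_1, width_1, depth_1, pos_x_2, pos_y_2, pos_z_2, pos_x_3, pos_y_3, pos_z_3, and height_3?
pos_x_1 = 1; pos_y_1 = 6.75; pos_z_1 = 3; width_1 = 3.25; depth_1 = 2.25; pos_x_2 = 6.25; pos_y_2 = 7.75; pos_z_2 = 1.75; pos_x_3 = 5.75; pos_y_3 = 4.25; pos_z_3 = 2.75; height_3 = 4.25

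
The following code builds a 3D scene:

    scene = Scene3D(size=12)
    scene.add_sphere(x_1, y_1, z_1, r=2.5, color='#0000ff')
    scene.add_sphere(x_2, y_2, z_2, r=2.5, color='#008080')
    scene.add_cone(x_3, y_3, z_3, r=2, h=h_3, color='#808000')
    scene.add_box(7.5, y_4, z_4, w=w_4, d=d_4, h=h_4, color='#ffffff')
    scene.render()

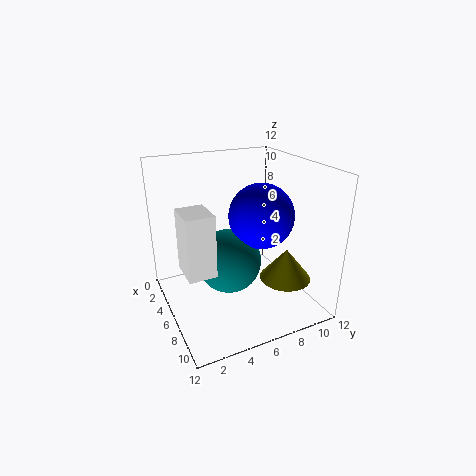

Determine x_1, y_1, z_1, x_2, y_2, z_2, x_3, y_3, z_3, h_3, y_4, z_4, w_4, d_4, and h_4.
x_1 = 8; y_1 = 7; z_1 = 8.5; x_2 = 7.5; y_2 = 4.5; z_2 = 5; x_3 = 9.5; y_3 = 8.5; z_3 = 3.5; h_3 = 2.5; y_4 = 0.5; z_4 = 5.5; w_4 = 2.5; d_4 = 2; h_4 = 4.5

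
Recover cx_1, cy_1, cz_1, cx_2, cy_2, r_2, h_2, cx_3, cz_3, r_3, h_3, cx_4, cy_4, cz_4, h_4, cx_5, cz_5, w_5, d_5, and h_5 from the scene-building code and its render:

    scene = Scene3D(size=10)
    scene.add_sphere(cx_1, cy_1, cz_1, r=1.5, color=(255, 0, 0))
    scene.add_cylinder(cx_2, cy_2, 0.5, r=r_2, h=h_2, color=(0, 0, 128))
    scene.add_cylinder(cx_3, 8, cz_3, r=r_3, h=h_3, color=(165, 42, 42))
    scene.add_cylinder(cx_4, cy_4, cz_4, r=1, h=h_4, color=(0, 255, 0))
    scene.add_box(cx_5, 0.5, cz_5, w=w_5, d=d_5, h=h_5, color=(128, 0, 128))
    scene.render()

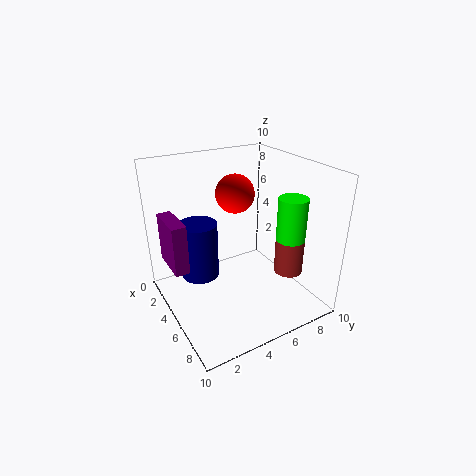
cx_1 = 2
cy_1 = 6.5
cz_1 = 7
cx_2 = 1.5
cy_2 = 3.5
r_2 = 1.5
h_2 = 4.5
cx_3 = 7
cz_3 = 2.5
r_3 = 1
h_3 = 2.5
cx_4 = 7
cy_4 = 8
cz_4 = 5
h_4 = 3
cx_5 = 1.5
cz_5 = 3
w_5 = 3
d_5 = 1
h_5 = 3.5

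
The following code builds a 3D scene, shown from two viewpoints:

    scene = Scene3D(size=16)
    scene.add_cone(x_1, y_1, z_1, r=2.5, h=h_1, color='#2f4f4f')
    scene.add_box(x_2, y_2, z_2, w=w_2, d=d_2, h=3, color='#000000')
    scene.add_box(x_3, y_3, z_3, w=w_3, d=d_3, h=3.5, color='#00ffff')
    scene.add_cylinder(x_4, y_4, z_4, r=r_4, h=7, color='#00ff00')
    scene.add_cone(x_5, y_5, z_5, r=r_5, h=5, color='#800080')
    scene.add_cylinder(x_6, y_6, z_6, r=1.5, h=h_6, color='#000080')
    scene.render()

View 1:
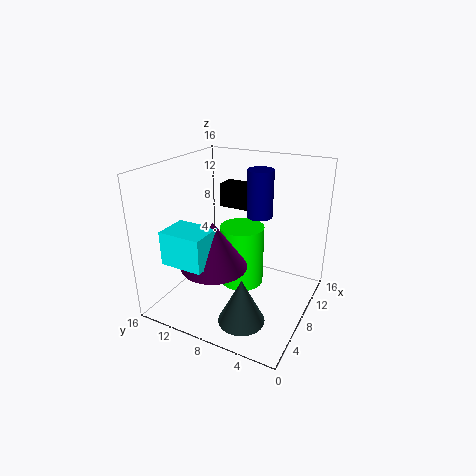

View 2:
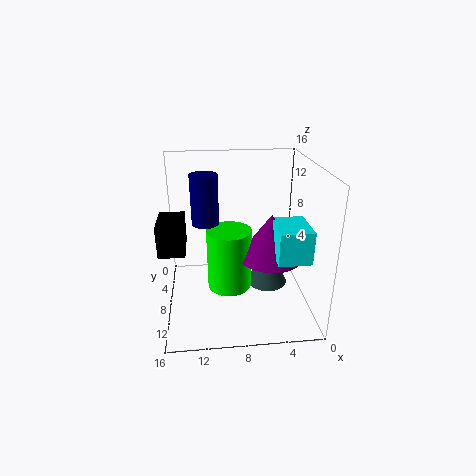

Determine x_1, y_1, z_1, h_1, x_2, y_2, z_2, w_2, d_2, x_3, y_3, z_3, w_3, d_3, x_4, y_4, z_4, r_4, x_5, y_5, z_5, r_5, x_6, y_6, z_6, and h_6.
x_1 = 4
y_1 = 5.5
z_1 = 0.5
h_1 = 5
x_2 = 13.5
y_2 = 9.5
z_2 = 9
w_2 = 2.5
d_2 = 4
x_3 = 1
y_3 = 8.5
z_3 = 7
w_3 = 3.5
d_3 = 4.5
x_4 = 9
y_4 = 8
z_4 = 2
r_4 = 2.5
x_5 = 4.5
y_5 = 9
z_5 = 6
r_5 = 3.5
x_6 = 11.5
y_6 = 7
z_6 = 9.5
h_6 = 5.5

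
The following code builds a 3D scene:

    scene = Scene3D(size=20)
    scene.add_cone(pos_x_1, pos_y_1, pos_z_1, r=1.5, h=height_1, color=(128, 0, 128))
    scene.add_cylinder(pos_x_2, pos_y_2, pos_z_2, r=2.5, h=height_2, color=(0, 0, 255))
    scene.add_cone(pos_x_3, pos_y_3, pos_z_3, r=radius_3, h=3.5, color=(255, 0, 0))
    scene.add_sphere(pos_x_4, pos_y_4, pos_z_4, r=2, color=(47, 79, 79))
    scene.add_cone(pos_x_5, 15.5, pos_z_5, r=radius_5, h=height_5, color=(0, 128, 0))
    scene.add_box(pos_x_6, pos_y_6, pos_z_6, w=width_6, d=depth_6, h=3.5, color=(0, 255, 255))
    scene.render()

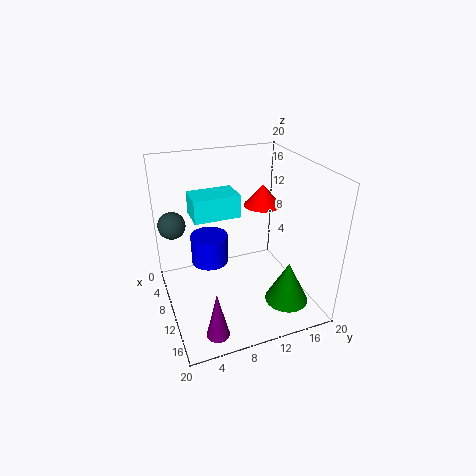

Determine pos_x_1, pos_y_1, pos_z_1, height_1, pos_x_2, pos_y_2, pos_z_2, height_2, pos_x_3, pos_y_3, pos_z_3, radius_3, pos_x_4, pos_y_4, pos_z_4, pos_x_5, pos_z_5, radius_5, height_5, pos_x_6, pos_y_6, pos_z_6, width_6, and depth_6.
pos_x_1 = 17, pos_y_1 = 4.5, pos_z_1 = 0.5, height_1 = 6.5, pos_x_2 = 9.5, pos_y_2 = 6, pos_z_2 = 7, height_2 = 4, pos_x_3 = 3, pos_y_3 = 17, pos_z_3 = 11, radius_3 = 3, pos_x_4 = 4, pos_y_4 = 2, pos_z_4 = 10.5, pos_x_5 = 15, pos_z_5 = 1.5, radius_5 = 3, height_5 = 6, pos_x_6 = 1.5, pos_y_6 = 5, pos_z_6 = 11, width_6 = 4.5, depth_6 = 7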